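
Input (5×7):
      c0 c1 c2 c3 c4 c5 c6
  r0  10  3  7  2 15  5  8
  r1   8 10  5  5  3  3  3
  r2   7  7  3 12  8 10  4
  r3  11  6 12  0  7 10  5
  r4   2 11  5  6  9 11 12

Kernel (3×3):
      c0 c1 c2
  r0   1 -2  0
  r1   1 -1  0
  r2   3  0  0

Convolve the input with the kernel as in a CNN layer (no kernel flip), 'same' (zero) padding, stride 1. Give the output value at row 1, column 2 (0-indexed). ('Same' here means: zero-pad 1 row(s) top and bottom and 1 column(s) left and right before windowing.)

The receptive field on the zero-padded input at this output position is [3 7 2 / 10 5 5 / 7 3 12]. Elementwise product with the kernel and sum: 3·1 + 7·-2 + 10·1 + 5·-1 + 7·3.

15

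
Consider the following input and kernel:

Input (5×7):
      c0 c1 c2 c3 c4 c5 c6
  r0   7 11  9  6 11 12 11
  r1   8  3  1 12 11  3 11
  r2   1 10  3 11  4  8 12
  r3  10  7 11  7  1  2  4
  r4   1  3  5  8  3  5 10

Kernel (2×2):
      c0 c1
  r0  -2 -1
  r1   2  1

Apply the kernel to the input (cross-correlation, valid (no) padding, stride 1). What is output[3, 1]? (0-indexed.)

-14

The receptive field on the input at this output position is [7 11 / 3 5]. Elementwise product with the kernel and sum: 7·-2 + 11·-1 + 3·2 + 5·1.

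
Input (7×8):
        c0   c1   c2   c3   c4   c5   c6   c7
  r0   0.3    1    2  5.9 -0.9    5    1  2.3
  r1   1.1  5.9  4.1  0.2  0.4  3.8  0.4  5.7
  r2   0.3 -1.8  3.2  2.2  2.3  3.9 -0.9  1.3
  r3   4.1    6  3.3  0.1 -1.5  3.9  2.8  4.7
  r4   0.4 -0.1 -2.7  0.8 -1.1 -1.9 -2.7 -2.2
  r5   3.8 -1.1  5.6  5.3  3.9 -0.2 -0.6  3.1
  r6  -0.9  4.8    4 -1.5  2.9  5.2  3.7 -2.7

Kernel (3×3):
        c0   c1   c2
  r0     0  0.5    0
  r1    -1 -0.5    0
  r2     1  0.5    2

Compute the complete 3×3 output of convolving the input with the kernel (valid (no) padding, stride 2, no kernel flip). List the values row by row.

Output[0,0]: The receptive field on the input at this output position is [0.3 1 2 / 1.1 5.9 4.1 / 0.3 -1.8 3.2]. Elementwise product with the kernel and sum: 1·0.5 + 1.1·-1 + 5.9·-0.5 + 0.3·1 + -1.8·0.5 + 3.2·2.
Output[0,1]: The receptive field on the input at this output position is [2 5.9 -0.9 / 4.1 0.2 0.4 / 3.2 2.2 2.3]. Elementwise product with the kernel and sum: 5.9·0.5 + 4.1·-1 + 0.2·-0.5 + 3.2·1 + 2.2·0.5 + 2.3·2.

2.25 7.65 2.65
-13.05 -6.75 -5.95
6.2 1.2 8.15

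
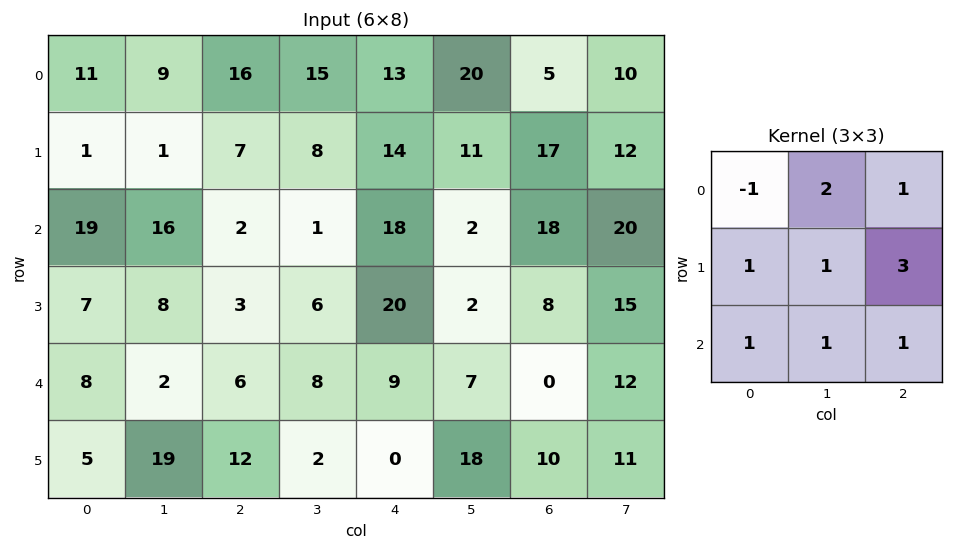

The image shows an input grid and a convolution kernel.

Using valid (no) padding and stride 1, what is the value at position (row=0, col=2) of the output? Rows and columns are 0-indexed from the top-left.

105

The receptive field on the input at this output position is [16 15 13 / 7 8 14 / 2 1 18]. Elementwise product with the kernel and sum: 16·-1 + 15·2 + 13·1 + 7·1 + 8·1 + 14·3 + 2·1 + 1·1 + 18·1.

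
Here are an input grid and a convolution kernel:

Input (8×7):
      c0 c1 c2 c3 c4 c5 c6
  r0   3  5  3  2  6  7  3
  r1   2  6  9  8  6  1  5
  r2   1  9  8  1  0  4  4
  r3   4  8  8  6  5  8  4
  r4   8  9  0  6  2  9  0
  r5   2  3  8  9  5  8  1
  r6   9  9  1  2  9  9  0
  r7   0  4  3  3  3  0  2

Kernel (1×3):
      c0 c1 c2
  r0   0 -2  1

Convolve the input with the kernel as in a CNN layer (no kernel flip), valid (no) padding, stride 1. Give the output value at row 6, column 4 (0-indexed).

The receptive field on the input at this output position is [9 9 0]. Elementwise product with the kernel and sum: 9·-2 + 0·1.

-18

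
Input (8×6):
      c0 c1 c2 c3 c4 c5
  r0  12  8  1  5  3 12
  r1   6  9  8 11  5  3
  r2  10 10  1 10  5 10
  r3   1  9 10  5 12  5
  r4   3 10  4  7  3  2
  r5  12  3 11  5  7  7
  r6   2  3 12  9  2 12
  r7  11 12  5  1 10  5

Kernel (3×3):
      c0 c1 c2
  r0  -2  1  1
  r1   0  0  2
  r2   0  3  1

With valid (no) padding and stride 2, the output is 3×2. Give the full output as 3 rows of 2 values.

Output[0,0]: The receptive field on the input at this output position is [12 8 1 / 6 9 8 / 10 10 1]. Elementwise product with the kernel and sum: 12·-2 + 8·1 + 1·1 + 8·2 + 10·3 + 1·1.
Output[0,1]: The receptive field on the input at this output position is [1 5 3 / 8 11 5 / 1 10 5]. Elementwise product with the kernel and sum: 1·-2 + 5·1 + 3·1 + 5·2 + 10·3 + 5·1.

32 51
45 61
51 45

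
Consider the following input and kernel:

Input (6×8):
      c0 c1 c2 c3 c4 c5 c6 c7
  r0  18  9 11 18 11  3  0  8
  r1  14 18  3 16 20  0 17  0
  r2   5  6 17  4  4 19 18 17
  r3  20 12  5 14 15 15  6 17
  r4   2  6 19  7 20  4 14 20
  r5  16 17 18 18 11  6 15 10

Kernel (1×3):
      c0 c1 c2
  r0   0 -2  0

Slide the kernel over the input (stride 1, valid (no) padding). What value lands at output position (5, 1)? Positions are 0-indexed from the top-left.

The receptive field on the input at this output position is [17 18 18]. Elementwise product with the kernel and sum: 18·-2.

-36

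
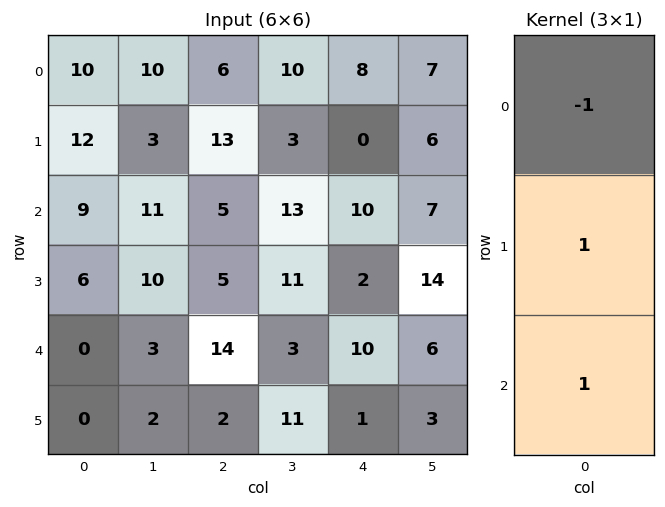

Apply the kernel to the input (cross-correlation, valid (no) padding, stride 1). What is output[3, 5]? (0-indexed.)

The receptive field on the input at this output position is [14 / 6 / 3]. Elementwise product with the kernel and sum: 14·-1 + 6·1 + 3·1.

-5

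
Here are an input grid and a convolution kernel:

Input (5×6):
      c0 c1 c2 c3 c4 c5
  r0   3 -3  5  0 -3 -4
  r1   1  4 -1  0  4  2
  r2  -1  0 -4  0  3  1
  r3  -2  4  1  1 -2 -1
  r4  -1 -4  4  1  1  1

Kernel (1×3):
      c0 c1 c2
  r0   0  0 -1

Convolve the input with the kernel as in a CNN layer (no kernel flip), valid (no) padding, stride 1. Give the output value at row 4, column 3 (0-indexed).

-1

The receptive field on the input at this output position is [1 1 1]. Elementwise product with the kernel and sum: 1·-1.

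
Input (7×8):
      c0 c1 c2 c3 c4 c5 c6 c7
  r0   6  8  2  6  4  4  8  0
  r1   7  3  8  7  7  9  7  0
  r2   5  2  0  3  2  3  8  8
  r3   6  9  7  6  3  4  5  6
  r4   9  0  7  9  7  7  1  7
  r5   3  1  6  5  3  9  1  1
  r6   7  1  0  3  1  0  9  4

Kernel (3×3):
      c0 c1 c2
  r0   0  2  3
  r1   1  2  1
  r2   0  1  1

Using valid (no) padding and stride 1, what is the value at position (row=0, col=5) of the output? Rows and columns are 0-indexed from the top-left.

55

The receptive field on the input at this output position is [4 8 0 / 9 7 0 / 3 8 8]. Elementwise product with the kernel and sum: 8·2 + 0·3 + 9·1 + 7·2 + 0·1 + 8·1 + 8·1.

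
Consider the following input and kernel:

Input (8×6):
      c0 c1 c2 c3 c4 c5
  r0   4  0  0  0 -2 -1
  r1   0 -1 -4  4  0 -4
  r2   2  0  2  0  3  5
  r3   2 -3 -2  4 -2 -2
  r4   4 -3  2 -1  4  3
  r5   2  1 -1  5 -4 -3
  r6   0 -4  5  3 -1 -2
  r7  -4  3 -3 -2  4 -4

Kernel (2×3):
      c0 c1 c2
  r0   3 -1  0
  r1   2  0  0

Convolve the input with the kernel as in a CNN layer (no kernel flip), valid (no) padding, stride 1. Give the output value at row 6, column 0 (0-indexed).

The receptive field on the input at this output position is [0 -4 5 / -4 3 -3]. Elementwise product with the kernel and sum: 0·3 + -4·-1 + -4·2.

-4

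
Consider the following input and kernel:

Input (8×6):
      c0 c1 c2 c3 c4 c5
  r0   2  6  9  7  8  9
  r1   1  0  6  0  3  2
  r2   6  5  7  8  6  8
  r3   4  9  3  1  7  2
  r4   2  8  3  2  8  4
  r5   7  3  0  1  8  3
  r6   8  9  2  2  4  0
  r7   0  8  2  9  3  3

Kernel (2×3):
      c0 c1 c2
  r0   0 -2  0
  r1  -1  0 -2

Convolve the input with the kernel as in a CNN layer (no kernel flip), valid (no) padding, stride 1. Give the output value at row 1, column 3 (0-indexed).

The receptive field on the input at this output position is [0 3 2 / 8 6 8]. Elementwise product with the kernel and sum: 3·-2 + 8·-1 + 8·-2.

-30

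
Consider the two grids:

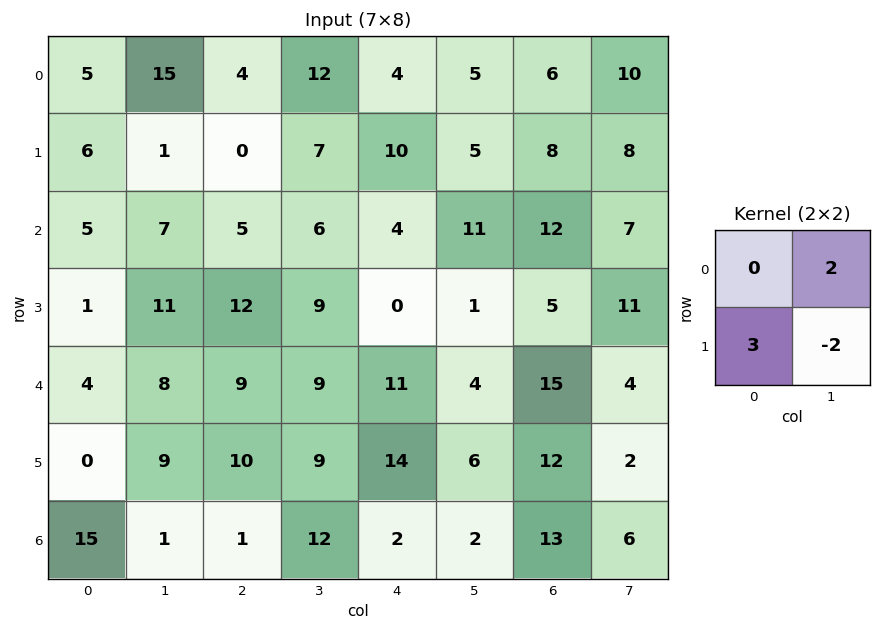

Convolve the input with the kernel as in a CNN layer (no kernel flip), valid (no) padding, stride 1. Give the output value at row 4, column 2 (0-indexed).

30

The receptive field on the input at this output position is [9 9 / 10 9]. Elementwise product with the kernel and sum: 9·2 + 10·3 + 9·-2.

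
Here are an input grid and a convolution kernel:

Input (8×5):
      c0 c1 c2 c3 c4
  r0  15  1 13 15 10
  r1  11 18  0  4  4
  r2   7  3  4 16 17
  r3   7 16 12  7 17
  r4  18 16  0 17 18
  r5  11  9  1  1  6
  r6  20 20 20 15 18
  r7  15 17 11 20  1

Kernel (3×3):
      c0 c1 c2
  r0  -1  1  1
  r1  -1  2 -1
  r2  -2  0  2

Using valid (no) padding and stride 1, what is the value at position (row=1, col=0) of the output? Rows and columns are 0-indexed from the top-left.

The receptive field on the input at this output position is [11 18 0 / 7 3 4 / 7 16 12]. Elementwise product with the kernel and sum: 11·-1 + 18·1 + 0·1 + 7·-1 + 3·2 + 4·-1 + 7·-2 + 12·2.

12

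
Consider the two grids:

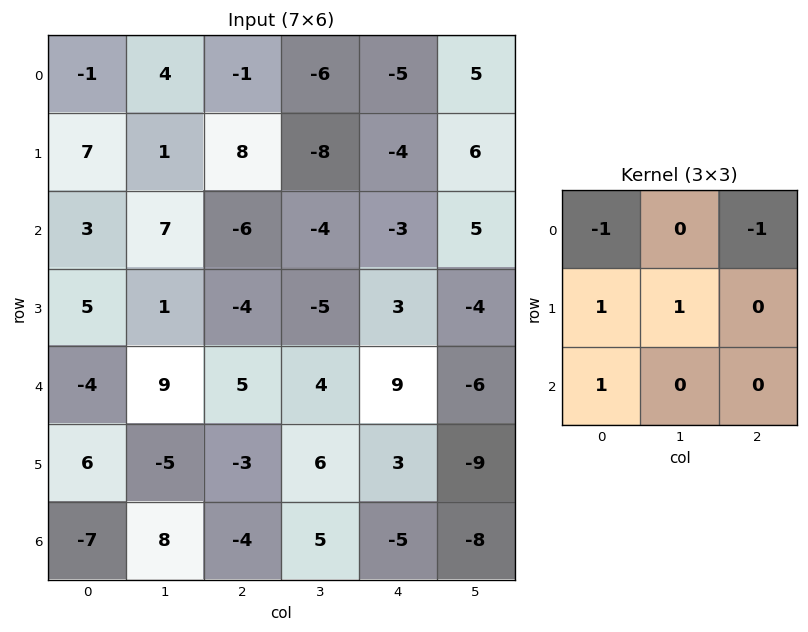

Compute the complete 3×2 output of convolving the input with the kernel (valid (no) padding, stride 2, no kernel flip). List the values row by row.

Output[0,0]: The receptive field on the input at this output position is [-1 4 -1 / 7 1 8 / 3 7 -6]. Elementwise product with the kernel and sum: -1·-1 + -1·-1 + 7·1 + 1·1 + 3·1.

13 0
5 5
-7 -15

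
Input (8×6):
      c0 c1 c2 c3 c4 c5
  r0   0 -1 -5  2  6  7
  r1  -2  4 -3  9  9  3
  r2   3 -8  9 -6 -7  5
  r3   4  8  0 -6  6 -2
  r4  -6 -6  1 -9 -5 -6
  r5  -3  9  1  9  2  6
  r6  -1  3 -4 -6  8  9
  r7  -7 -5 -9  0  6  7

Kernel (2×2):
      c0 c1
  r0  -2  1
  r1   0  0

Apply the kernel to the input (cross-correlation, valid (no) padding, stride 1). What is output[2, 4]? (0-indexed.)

The receptive field on the input at this output position is [-7 5 / 6 -2]. Elementwise product with the kernel and sum: -7·-2 + 5·1.

19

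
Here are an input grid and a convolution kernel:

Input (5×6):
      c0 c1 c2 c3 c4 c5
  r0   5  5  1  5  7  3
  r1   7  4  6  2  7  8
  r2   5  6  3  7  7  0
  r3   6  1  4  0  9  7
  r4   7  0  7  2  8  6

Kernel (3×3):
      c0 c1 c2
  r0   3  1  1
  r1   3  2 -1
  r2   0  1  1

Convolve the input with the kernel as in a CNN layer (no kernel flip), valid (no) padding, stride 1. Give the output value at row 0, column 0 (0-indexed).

The receptive field on the input at this output position is [5 5 1 / 7 4 6 / 5 6 3]. Elementwise product with the kernel and sum: 5·3 + 5·1 + 1·1 + 7·3 + 4·2 + 6·-1 + 6·1 + 3·1.

53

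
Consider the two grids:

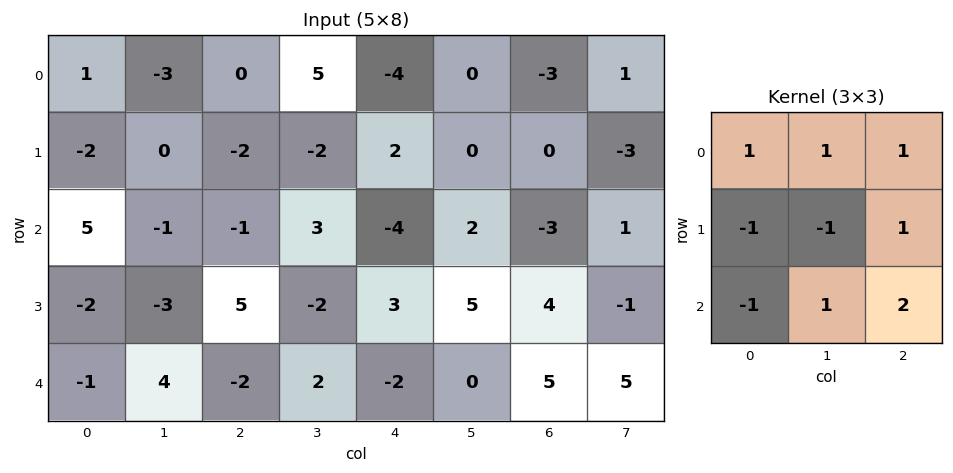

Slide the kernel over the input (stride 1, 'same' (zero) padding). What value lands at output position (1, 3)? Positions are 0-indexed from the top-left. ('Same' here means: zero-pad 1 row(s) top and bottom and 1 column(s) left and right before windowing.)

The receptive field on the zero-padded input at this output position is [0 5 -4 / -2 -2 2 / -1 3 -4]. Elementwise product with the kernel and sum: 0·1 + 5·1 + -4·1 + -2·-1 + -2·-1 + 2·1 + -1·-1 + 3·1 + -4·2.

3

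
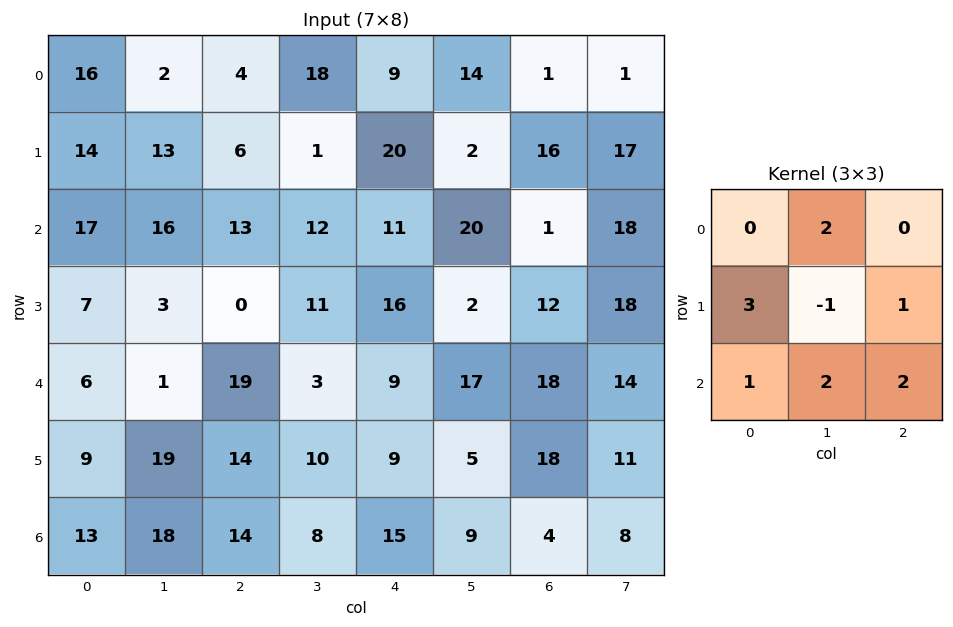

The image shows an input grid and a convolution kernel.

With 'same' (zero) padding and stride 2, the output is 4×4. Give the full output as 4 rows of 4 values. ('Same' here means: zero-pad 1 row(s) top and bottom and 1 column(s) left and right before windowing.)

40 47 104 110
47 84 132 171
65 54 87 134
23 76 36 67

Output[0,0]: The receptive field on the zero-padded input at this output position is [0 0 0 / 0 16 2 / 0 14 13]. Elementwise product with the kernel and sum: 0·2 + 0·3 + 16·-1 + 2·1 + 0·1 + 14·2 + 13·2.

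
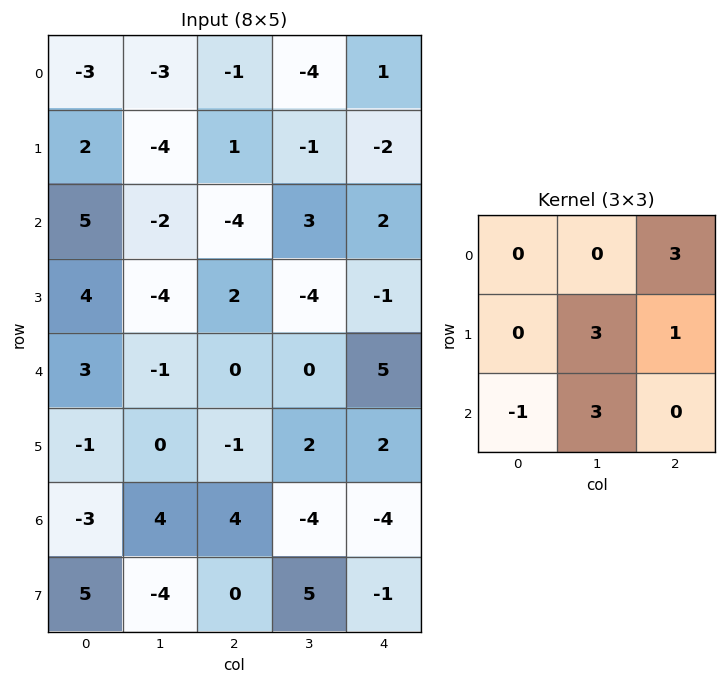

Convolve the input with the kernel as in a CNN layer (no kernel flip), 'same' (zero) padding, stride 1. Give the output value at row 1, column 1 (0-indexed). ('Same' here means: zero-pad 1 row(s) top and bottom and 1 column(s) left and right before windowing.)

-25

The receptive field on the zero-padded input at this output position is [-3 -3 -1 / 2 -4 1 / 5 -2 -4]. Elementwise product with the kernel and sum: -1·3 + -4·3 + 1·1 + 5·-1 + -2·3.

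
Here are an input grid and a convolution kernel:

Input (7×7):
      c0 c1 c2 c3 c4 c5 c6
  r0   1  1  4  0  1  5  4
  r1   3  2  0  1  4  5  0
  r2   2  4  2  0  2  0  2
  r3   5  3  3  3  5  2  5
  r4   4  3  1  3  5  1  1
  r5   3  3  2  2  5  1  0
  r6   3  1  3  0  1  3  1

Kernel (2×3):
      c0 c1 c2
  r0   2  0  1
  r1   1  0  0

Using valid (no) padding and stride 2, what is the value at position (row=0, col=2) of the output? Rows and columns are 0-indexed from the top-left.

10

The receptive field on the input at this output position is [1 5 4 / 4 5 0]. Elementwise product with the kernel and sum: 1·2 + 4·1 + 4·1.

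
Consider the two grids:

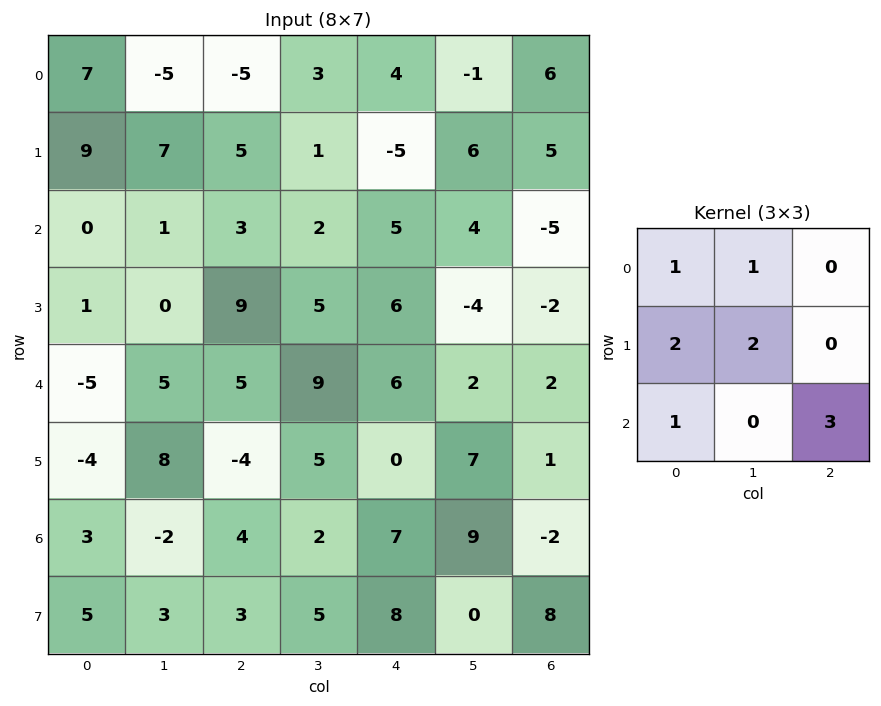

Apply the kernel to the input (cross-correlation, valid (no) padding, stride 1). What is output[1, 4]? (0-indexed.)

19

The receptive field on the input at this output position is [-5 6 5 / 5 4 -5 / 6 -4 -2]. Elementwise product with the kernel and sum: -5·1 + 6·1 + 5·2 + 4·2 + 6·1 + -2·3.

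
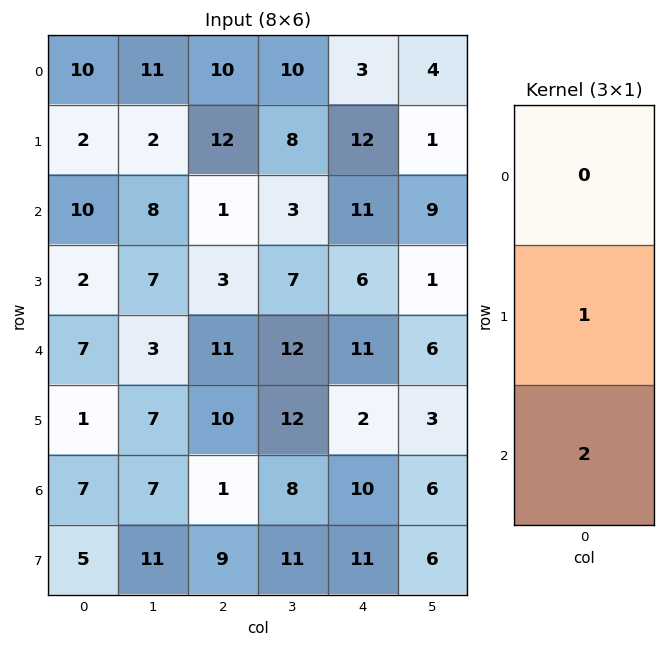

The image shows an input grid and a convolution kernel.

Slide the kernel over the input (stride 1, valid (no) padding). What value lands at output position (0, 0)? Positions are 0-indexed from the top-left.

22

The receptive field on the input at this output position is [10 / 2 / 10]. Elementwise product with the kernel and sum: 2·1 + 10·2.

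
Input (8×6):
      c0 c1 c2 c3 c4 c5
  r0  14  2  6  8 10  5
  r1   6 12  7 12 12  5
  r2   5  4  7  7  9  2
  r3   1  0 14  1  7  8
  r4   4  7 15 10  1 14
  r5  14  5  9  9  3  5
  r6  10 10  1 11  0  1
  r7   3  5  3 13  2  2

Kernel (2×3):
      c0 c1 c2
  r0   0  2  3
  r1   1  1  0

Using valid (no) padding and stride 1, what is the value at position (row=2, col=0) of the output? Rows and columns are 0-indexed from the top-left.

The receptive field on the input at this output position is [5 4 7 / 1 0 14]. Elementwise product with the kernel and sum: 4·2 + 7·3 + 1·1 + 0·1.

30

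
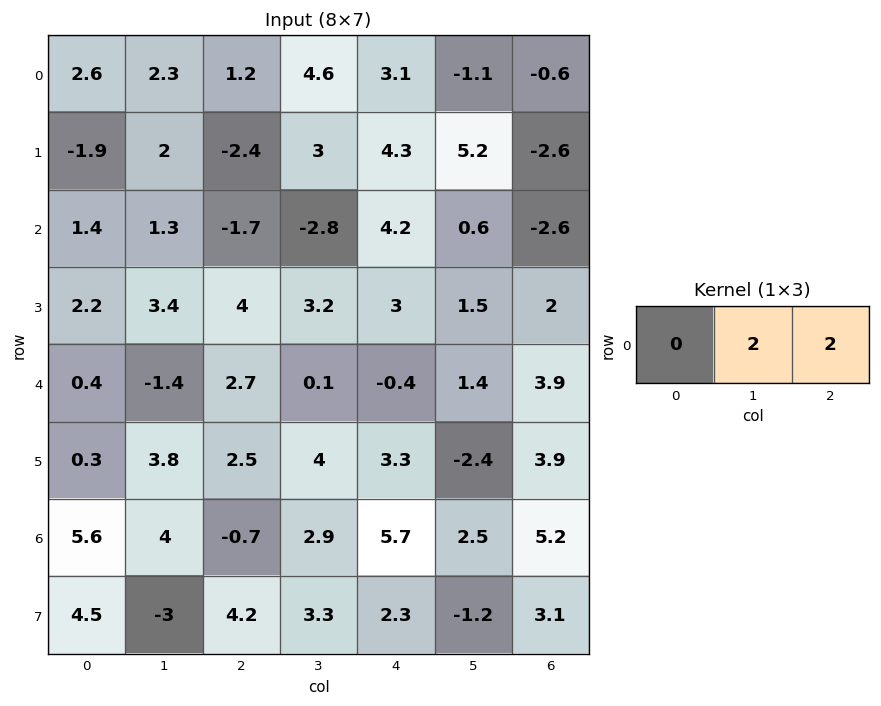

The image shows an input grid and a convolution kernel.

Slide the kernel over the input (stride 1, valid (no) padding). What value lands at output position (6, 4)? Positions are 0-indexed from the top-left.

The receptive field on the input at this output position is [5.7 2.5 5.2]. Elementwise product with the kernel and sum: 2.5·2 + 5.2·2.

15.4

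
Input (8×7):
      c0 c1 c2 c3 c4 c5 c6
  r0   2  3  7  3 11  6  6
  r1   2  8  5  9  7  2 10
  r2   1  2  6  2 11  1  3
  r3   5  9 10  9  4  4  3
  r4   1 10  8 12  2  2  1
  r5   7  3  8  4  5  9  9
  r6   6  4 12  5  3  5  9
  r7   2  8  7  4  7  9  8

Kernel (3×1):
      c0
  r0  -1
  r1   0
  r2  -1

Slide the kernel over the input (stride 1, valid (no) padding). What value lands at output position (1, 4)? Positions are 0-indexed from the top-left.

-11

The receptive field on the input at this output position is [7 / 11 / 4]. Elementwise product with the kernel and sum: 7·-1 + 4·-1.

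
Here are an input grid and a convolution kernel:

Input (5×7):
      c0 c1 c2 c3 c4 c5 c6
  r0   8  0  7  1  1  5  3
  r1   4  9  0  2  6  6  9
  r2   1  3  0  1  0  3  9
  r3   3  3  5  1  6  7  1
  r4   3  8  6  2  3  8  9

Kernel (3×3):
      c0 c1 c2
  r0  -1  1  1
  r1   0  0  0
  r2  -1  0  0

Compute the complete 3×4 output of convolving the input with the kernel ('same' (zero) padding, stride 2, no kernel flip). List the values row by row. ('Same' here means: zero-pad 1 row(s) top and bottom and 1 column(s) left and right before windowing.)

Output[0,0]: The receptive field on the zero-padded input at this output position is [0 0 0 / 0 8 0 / 0 4 9]. Elementwise product with the kernel and sum: 0·-1 + 0·1 + 0·1 + 0·-1.

0 -9 -2 -6
13 -10 9 -4
6 3 12 -6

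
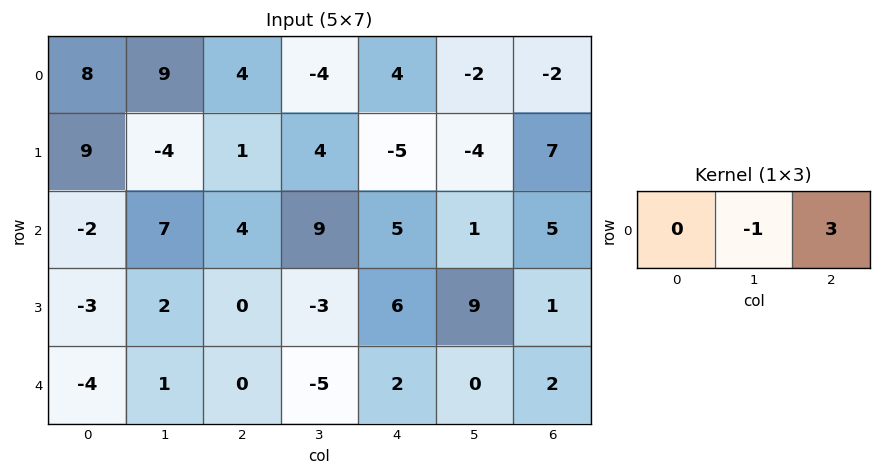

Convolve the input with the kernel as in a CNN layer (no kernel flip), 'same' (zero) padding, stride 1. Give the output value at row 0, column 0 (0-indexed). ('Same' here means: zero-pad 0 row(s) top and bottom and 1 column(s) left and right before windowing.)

The receptive field on the zero-padded input at this output position is [0 8 9]. Elementwise product with the kernel and sum: 8·-1 + 9·3.

19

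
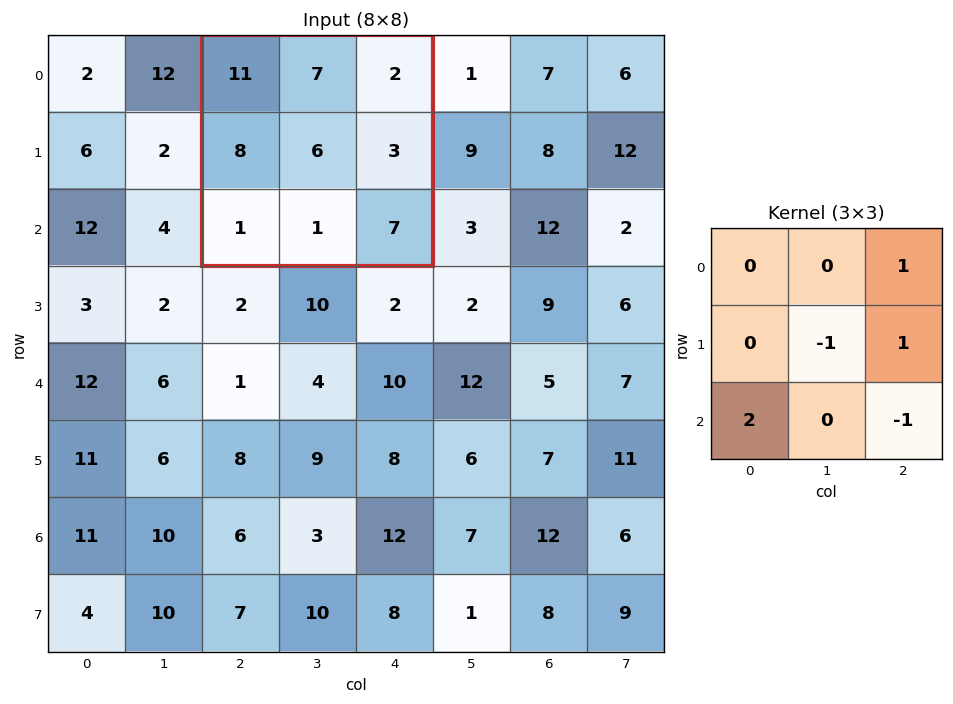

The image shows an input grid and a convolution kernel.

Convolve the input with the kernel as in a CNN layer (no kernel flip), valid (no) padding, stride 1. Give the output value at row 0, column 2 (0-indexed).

The receptive field on the input at this output position is [11 7 2 / 8 6 3 / 1 1 7]. Elementwise product with the kernel and sum: 2·1 + 6·-1 + 3·1 + 1·2 + 7·-1.

-6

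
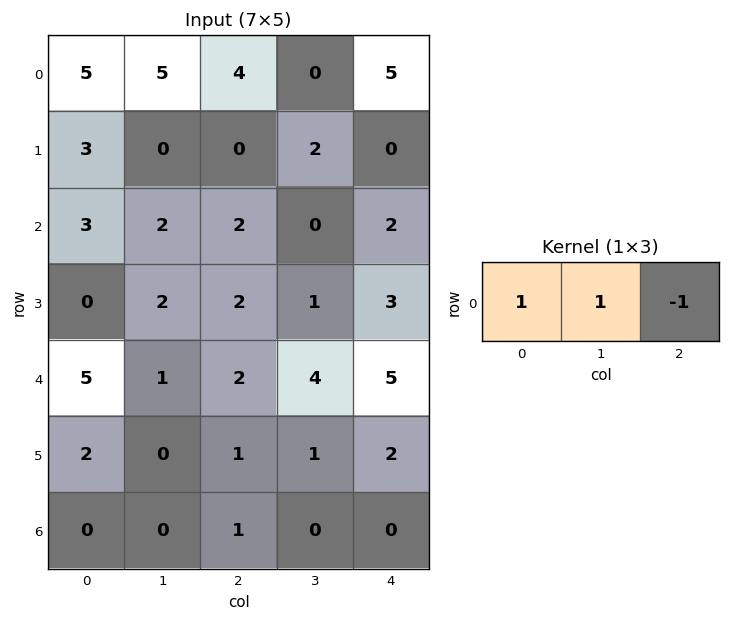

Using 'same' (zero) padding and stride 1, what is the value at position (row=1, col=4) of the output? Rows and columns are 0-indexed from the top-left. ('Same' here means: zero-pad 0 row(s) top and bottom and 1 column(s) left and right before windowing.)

2

The receptive field on the zero-padded input at this output position is [2 0 0]. Elementwise product with the kernel and sum: 2·1 + 0·1 + 0·-1.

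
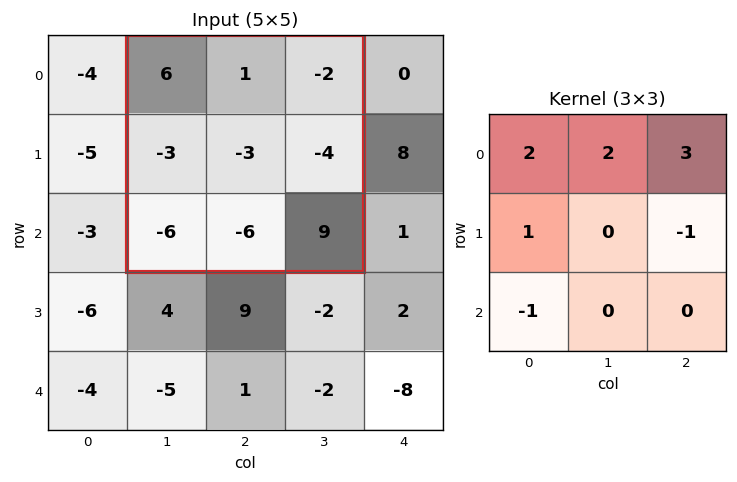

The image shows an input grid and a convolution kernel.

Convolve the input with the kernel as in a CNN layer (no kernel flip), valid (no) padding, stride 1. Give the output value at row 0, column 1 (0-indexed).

The receptive field on the input at this output position is [6 1 -2 / -3 -3 -4 / -6 -6 9]. Elementwise product with the kernel and sum: 6·2 + 1·2 + -2·3 + -3·1 + -4·-1 + -6·-1.

15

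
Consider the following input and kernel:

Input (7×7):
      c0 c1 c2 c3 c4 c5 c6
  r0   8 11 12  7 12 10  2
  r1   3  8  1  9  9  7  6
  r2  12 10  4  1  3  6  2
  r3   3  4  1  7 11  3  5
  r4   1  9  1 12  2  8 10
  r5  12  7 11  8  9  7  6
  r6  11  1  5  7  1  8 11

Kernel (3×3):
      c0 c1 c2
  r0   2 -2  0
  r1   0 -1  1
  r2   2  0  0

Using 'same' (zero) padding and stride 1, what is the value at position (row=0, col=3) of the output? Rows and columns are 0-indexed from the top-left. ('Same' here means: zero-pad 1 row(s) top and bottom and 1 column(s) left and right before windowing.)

7

The receptive field on the zero-padded input at this output position is [0 0 0 / 12 7 12 / 1 9 9]. Elementwise product with the kernel and sum: 0·2 + 0·-2 + 7·-1 + 12·1 + 1·2.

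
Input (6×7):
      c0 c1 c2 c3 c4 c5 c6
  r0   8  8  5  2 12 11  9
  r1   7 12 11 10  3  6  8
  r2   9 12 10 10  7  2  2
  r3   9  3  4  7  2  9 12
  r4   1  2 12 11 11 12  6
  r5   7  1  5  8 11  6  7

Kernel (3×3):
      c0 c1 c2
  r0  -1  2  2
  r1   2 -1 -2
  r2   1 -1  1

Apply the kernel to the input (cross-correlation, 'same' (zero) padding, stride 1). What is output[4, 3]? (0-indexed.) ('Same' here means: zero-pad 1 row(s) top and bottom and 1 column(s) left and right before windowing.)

13

The receptive field on the zero-padded input at this output position is [4 7 2 / 12 11 11 / 5 8 11]. Elementwise product with the kernel and sum: 4·-1 + 7·2 + 2·2 + 12·2 + 11·-1 + 11·-2 + 5·1 + 8·-1 + 11·1.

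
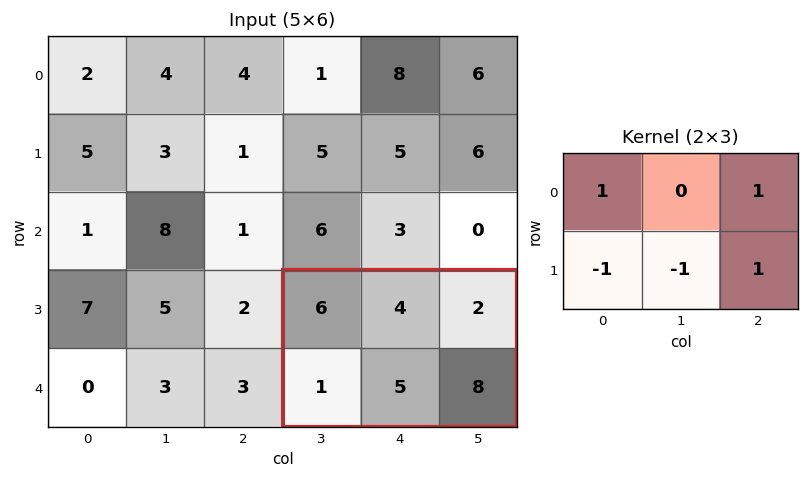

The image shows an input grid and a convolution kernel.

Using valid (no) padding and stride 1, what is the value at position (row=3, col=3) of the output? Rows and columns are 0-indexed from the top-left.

10

The receptive field on the input at this output position is [6 4 2 / 1 5 8]. Elementwise product with the kernel and sum: 6·1 + 2·1 + 1·-1 + 5·-1 + 8·1.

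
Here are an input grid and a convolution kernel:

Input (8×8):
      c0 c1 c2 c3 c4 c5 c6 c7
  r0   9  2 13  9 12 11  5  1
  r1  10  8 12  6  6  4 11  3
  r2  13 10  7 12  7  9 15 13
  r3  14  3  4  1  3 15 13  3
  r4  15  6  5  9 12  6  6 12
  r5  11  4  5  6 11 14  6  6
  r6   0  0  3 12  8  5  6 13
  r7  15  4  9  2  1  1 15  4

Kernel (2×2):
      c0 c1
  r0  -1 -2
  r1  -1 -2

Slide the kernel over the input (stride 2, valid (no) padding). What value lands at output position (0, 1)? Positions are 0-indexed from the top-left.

The receptive field on the input at this output position is [13 9 / 12 6]. Elementwise product with the kernel and sum: 13·-1 + 9·-2 + 12·-1 + 6·-2.

-55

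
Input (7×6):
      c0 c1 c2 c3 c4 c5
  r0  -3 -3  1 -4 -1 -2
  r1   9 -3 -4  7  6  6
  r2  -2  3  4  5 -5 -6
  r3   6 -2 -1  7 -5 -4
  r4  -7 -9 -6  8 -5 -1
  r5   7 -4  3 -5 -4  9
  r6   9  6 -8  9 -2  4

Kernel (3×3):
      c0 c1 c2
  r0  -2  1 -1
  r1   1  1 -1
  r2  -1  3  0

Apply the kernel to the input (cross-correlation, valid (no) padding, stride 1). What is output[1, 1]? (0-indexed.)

The receptive field on the input at this output position is [-3 -4 7 / 3 4 5 / -2 -1 7]. Elementwise product with the kernel and sum: -3·-2 + -4·1 + 7·-1 + 3·1 + 4·1 + 5·-1 + -2·-1 + -1·3.

-4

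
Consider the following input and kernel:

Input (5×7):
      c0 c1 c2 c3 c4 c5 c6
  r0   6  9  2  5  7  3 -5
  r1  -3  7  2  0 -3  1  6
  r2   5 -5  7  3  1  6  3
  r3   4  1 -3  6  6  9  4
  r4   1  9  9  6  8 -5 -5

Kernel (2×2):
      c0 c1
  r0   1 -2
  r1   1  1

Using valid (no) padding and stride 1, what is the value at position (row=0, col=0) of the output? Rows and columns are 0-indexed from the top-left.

-8

The receptive field on the input at this output position is [6 9 / -3 7]. Elementwise product with the kernel and sum: 6·1 + 9·-2 + -3·1 + 7·1.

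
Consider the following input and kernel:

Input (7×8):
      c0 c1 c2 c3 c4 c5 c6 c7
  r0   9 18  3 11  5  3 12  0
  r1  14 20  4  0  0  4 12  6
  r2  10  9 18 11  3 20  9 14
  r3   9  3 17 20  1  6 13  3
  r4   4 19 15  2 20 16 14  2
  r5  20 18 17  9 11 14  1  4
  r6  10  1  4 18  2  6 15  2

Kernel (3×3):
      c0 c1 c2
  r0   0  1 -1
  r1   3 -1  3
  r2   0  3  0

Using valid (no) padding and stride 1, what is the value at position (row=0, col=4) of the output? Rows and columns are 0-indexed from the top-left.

83

The receptive field on the input at this output position is [5 3 12 / 0 4 12 / 3 20 9]. Elementwise product with the kernel and sum: 3·1 + 12·-1 + 0·3 + 4·-1 + 12·3 + 20·3.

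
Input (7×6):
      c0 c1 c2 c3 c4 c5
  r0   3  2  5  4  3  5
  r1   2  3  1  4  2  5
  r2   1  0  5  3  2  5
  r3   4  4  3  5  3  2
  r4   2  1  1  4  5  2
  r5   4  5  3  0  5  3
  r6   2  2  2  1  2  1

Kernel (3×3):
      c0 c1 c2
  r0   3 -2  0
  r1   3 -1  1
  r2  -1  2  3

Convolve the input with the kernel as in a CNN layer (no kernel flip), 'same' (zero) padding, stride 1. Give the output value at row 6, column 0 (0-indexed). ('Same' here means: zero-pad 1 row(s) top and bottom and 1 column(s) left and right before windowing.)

-8

The receptive field on the zero-padded input at this output position is [0 4 5 / 0 2 2 / 0 0 0]. Elementwise product with the kernel and sum: 0·3 + 4·-2 + 0·3 + 2·-1 + 2·1 + 0·-1 + 0·2 + 0·3.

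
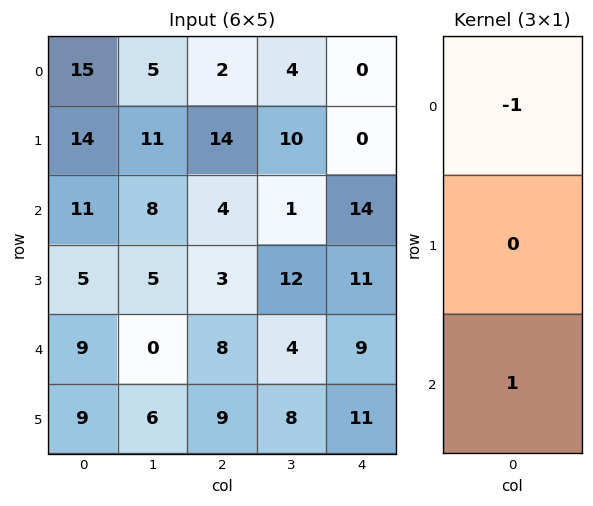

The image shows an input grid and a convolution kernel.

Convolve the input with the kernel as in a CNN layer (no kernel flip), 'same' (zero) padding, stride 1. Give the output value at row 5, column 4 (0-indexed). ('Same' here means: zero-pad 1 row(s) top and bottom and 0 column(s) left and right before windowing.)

-9

The receptive field on the zero-padded input at this output position is [9 / 11 / 0]. Elementwise product with the kernel and sum: 9·-1 + 0·1.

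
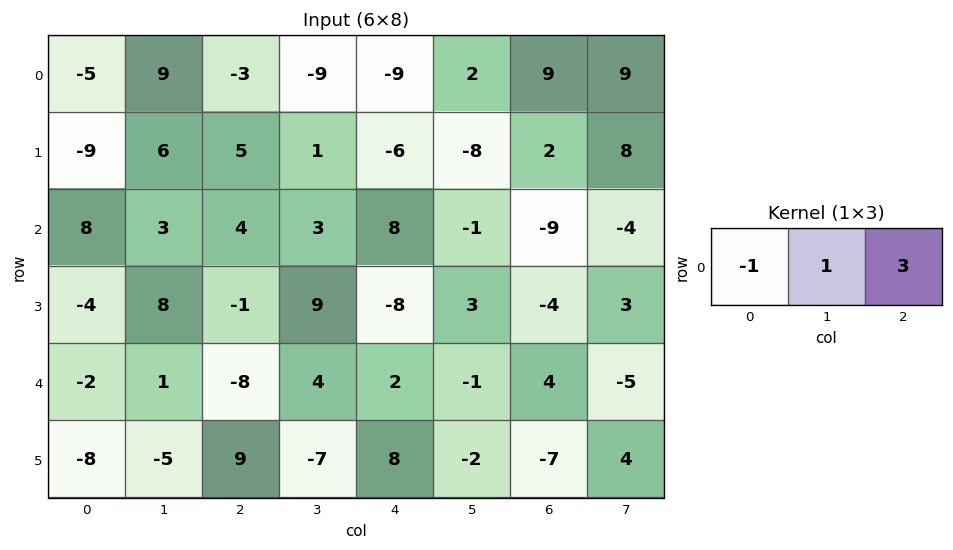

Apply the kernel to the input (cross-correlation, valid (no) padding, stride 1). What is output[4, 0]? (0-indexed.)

The receptive field on the input at this output position is [-2 1 -8]. Elementwise product with the kernel and sum: -2·-1 + 1·1 + -8·3.

-21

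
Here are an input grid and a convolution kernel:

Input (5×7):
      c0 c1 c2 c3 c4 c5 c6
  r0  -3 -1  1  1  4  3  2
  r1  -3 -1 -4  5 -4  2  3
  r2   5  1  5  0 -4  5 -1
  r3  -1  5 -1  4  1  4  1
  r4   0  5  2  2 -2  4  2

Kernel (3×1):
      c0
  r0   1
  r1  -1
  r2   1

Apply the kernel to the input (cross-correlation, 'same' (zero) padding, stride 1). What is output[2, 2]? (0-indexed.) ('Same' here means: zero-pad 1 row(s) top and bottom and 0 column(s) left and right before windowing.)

The receptive field on the zero-padded input at this output position is [-4 / 5 / -1]. Elementwise product with the kernel and sum: -4·1 + 5·-1 + -1·1.

-10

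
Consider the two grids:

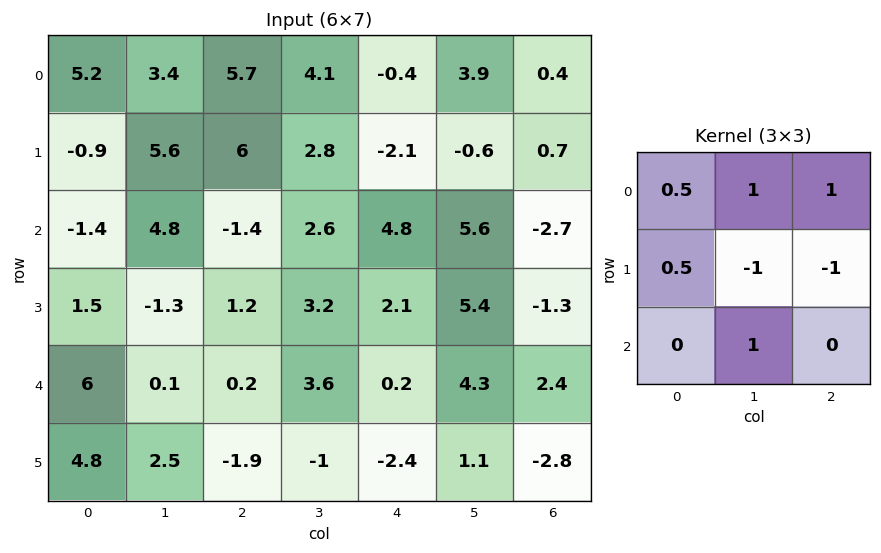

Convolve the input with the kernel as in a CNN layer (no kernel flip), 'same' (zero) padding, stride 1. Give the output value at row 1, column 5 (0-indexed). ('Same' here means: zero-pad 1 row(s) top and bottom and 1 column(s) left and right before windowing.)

The receptive field on the zero-padded input at this output position is [-0.4 3.9 0.4 / -2.1 -0.6 0.7 / 4.8 5.6 -2.7]. Elementwise product with the kernel and sum: -0.4·0.5 + 3.9·1 + 0.4·1 + -2.1·0.5 + -0.6·-1 + 0.7·-1 + 5.6·1.

8.55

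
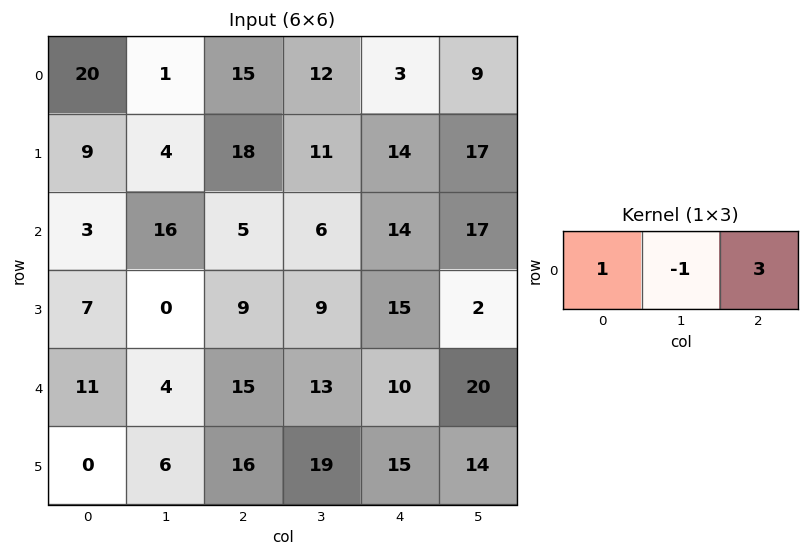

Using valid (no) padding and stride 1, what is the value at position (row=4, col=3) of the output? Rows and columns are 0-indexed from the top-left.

63

The receptive field on the input at this output position is [13 10 20]. Elementwise product with the kernel and sum: 13·1 + 10·-1 + 20·3.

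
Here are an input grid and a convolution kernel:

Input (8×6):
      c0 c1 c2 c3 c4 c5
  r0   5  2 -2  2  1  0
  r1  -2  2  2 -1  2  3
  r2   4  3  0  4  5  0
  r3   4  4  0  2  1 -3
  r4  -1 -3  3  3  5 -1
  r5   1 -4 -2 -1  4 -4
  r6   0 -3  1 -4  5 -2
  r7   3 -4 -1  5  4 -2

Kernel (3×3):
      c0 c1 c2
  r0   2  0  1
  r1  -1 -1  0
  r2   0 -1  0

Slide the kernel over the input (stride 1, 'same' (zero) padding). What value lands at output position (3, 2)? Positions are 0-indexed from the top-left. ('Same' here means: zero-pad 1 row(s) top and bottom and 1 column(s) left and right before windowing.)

The receptive field on the zero-padded input at this output position is [3 0 4 / 4 0 2 / -3 3 3]. Elementwise product with the kernel and sum: 3·2 + 4·1 + 4·-1 + 0·-1 + 3·-1.

3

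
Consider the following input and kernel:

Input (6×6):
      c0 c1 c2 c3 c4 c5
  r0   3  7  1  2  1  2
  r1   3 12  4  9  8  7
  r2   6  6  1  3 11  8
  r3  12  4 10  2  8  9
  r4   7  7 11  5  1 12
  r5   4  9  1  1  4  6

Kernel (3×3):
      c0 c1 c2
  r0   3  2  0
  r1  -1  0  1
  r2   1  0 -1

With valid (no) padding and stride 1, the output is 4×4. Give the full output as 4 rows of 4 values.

29 23 1 1
30 43 42 41
24 20 17 31
51 38 21 24

Output[0,0]: The receptive field on the input at this output position is [3 7 1 / 3 12 4 / 6 6 1]. Elementwise product with the kernel and sum: 3·3 + 7·2 + 3·-1 + 4·1 + 6·1 + 1·-1.
Output[0,1]: The receptive field on the input at this output position is [7 1 2 / 12 4 9 / 6 1 3]. Elementwise product with the kernel and sum: 7·3 + 1·2 + 12·-1 + 9·1 + 6·1 + 3·-1.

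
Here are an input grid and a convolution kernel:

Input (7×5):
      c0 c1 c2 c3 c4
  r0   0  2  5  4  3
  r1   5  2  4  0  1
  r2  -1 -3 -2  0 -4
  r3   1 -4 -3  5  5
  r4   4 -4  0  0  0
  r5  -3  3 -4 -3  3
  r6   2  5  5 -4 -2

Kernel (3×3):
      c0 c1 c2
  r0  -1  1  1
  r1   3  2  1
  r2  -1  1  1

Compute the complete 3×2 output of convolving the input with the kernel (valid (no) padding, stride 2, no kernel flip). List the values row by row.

Output[0,0]: The receptive field on the input at this output position is [0 2 5 / 5 2 4 / -1 -3 -2]. Elementwise product with the kernel and sum: 0·-1 + 2·1 + 5·1 + 5·3 + 2·2 + 4·1 + -1·-1 + -3·1 + -2·1.
Output[0,1]: The receptive field on the input at this output position is [5 4 3 / 4 0 1 / -2 0 -4]. Elementwise product with the kernel and sum: 5·-1 + 4·1 + 3·1 + 4·3 + 0·2 + 1·1 + -2·-1 + 0·1 + -4·1.

26 13
-20 4
-7 -26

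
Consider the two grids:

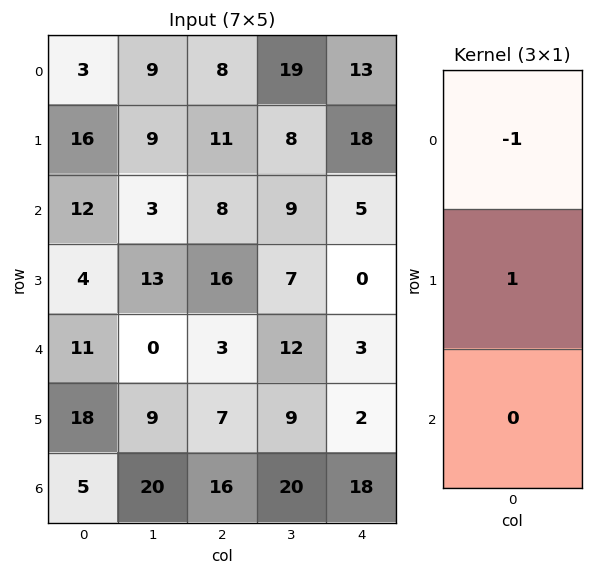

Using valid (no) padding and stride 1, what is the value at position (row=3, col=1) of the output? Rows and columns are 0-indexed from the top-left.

-13

The receptive field on the input at this output position is [13 / 0 / 9]. Elementwise product with the kernel and sum: 13·-1 + 0·1.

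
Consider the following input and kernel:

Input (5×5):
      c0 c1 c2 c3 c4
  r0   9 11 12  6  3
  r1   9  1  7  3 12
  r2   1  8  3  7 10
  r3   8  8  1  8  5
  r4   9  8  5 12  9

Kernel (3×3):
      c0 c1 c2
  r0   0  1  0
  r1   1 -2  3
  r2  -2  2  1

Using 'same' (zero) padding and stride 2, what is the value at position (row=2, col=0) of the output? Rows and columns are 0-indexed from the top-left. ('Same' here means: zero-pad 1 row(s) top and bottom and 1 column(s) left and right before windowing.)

The receptive field on the zero-padded input at this output position is [0 8 8 / 0 9 8 / 0 0 0]. Elementwise product with the kernel and sum: 8·1 + 0·1 + 9·-2 + 8·3 + 0·-2 + 0·2 + 0·1.

14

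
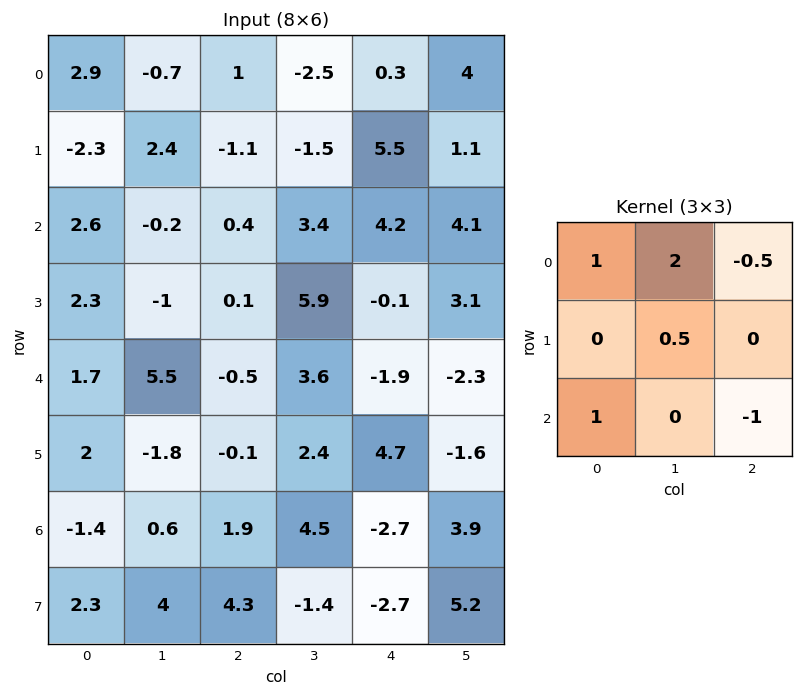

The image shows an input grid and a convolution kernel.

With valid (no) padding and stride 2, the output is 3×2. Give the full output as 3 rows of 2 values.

4.4 -8.7
3.7 9.45
8.75 13.45

Output[0,0]: The receptive field on the input at this output position is [2.9 -0.7 1 / -2.3 2.4 -1.1 / 2.6 -0.2 0.4]. Elementwise product with the kernel and sum: 2.9·1 + -0.7·2 + 1·-0.5 + 2.4·0.5 + 2.6·1 + 0.4·-1.
Output[0,1]: The receptive field on the input at this output position is [1 -2.5 0.3 / -1.1 -1.5 5.5 / 0.4 3.4 4.2]. Elementwise product with the kernel and sum: 1·1 + -2.5·2 + 0.3·-0.5 + -1.5·0.5 + 0.4·1 + 4.2·-1.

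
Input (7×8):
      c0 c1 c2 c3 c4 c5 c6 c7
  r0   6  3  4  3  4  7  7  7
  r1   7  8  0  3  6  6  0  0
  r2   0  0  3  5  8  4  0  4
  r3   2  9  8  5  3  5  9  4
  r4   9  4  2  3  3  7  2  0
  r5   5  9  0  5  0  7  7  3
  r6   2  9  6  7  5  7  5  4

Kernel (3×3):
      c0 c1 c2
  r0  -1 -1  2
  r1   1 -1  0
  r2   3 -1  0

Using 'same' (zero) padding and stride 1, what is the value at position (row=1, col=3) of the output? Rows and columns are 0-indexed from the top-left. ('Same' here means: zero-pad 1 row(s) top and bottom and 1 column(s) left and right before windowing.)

2

The receptive field on the zero-padded input at this output position is [4 3 4 / 0 3 6 / 3 5 8]. Elementwise product with the kernel and sum: 4·-1 + 3·-1 + 4·2 + 0·1 + 3·-1 + 3·3 + 5·-1.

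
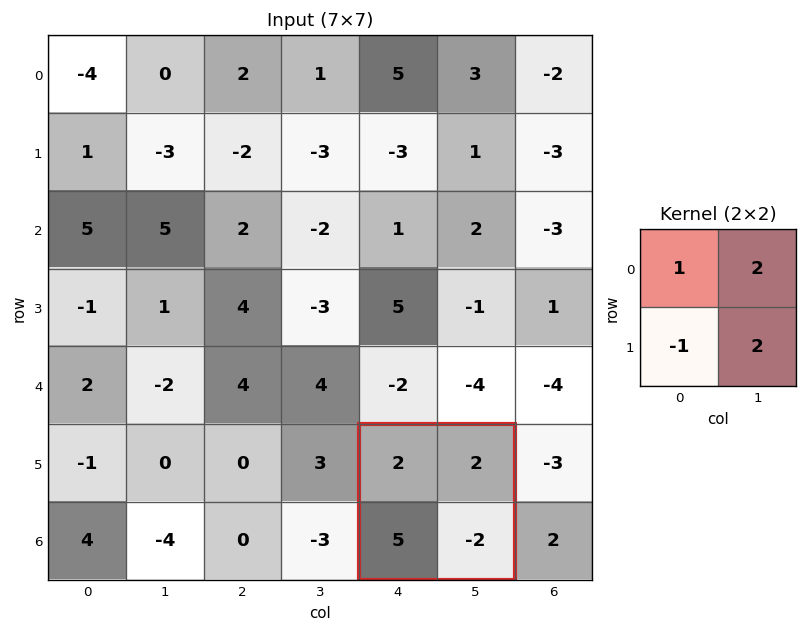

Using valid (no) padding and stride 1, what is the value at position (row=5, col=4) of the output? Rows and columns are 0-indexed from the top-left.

-3

The receptive field on the input at this output position is [2 2 / 5 -2]. Elementwise product with the kernel and sum: 2·1 + 2·2 + 5·-1 + -2·2.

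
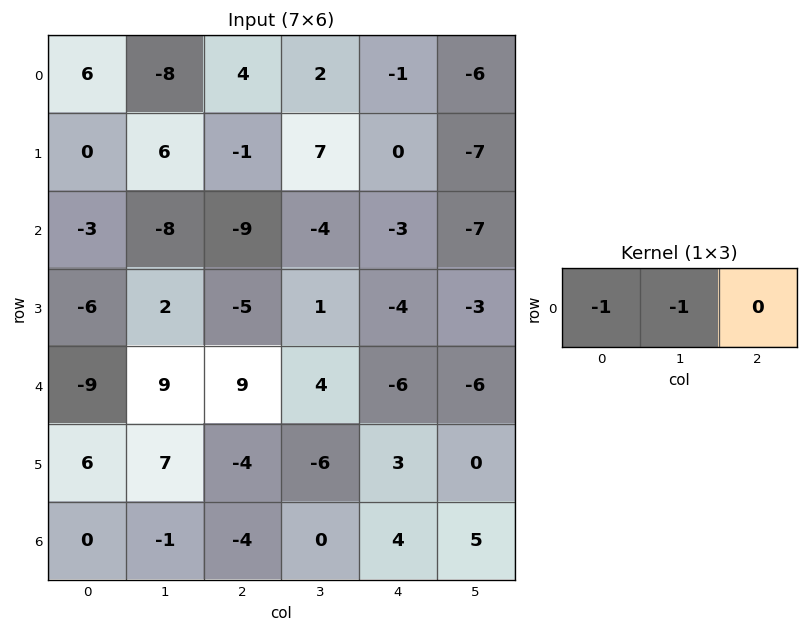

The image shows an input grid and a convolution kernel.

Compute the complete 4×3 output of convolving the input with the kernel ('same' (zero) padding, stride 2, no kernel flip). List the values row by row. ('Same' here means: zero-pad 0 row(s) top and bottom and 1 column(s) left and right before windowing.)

-6 4 -1
3 17 7
9 -18 2
0 5 -4

Output[0,0]: The receptive field on the zero-padded input at this output position is [0 6 -8]. Elementwise product with the kernel and sum: 0·-1 + 6·-1.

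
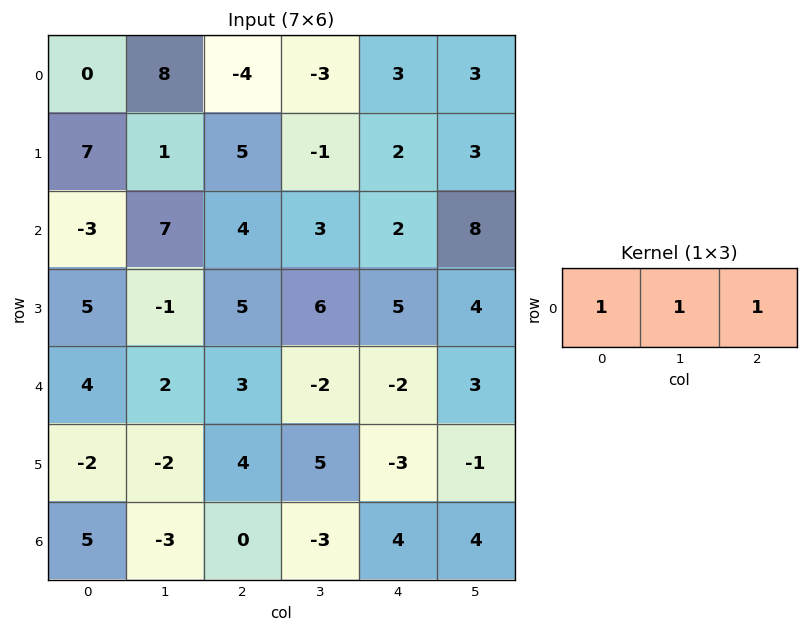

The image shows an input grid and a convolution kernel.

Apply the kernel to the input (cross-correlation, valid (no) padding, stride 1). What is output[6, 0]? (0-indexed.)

The receptive field on the input at this output position is [5 -3 0]. Elementwise product with the kernel and sum: 5·1 + -3·1 + 0·1.

2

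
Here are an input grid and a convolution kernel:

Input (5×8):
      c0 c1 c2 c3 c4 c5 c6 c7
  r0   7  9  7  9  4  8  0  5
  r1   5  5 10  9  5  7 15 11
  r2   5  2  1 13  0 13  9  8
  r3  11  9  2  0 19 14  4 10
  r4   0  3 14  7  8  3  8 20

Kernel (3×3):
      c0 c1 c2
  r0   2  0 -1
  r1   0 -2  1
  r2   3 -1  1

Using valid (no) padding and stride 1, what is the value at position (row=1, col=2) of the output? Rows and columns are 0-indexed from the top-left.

14

The receptive field on the input at this output position is [10 9 5 / 1 13 0 / 2 0 19]. Elementwise product with the kernel and sum: 10·2 + 5·-1 + 13·-2 + 0·1 + 2·3 + 0·-1 + 19·1.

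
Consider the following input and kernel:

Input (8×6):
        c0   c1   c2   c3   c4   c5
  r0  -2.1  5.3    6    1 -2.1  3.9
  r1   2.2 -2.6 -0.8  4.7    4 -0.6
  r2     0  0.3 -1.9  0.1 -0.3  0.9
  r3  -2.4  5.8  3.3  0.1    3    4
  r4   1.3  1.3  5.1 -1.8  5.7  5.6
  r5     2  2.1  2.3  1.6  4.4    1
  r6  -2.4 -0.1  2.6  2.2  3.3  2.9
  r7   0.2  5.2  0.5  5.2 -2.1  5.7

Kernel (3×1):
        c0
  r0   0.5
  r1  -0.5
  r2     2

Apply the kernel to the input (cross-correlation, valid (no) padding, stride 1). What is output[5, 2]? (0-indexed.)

The receptive field on the input at this output position is [2.3 / 2.6 / 0.5]. Elementwise product with the kernel and sum: 2.3·0.5 + 2.6·-0.5 + 0.5·2.

0.85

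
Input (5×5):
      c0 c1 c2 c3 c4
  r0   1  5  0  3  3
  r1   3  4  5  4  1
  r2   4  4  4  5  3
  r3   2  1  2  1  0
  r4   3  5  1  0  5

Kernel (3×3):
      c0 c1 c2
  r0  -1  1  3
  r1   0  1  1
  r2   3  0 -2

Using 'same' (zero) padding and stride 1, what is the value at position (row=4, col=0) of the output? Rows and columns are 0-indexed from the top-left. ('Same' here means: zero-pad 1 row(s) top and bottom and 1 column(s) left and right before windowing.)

The receptive field on the zero-padded input at this output position is [0 2 1 / 0 3 5 / 0 0 0]. Elementwise product with the kernel and sum: 0·-1 + 2·1 + 1·3 + 3·1 + 5·1 + 0·3 + 0·-2.

13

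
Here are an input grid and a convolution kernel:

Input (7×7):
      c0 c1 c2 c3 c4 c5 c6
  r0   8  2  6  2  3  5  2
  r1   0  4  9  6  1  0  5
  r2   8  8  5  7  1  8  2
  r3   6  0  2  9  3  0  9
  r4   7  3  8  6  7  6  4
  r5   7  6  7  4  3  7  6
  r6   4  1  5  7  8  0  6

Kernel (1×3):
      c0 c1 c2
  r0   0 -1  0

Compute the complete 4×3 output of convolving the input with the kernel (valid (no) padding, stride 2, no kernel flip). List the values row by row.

-2 -2 -5
-8 -7 -8
-3 -6 -6
-1 -7 0

Output[0,0]: The receptive field on the input at this output position is [8 2 6]. Elementwise product with the kernel and sum: 2·-1.
Output[0,1]: The receptive field on the input at this output position is [6 2 3]. Elementwise product with the kernel and sum: 2·-1.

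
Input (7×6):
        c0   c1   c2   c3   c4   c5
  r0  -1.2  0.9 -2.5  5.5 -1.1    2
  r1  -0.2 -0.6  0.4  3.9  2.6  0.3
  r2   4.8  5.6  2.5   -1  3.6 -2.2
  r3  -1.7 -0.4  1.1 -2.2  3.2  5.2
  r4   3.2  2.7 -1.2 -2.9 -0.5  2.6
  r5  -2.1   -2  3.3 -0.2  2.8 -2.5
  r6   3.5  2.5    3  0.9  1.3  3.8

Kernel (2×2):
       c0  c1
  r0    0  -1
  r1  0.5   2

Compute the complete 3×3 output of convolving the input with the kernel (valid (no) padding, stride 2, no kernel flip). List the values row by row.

-2.2 2.5 -0.1
-7.25 -2.85 14.2
-7.75 4.15 -6.2

Output[0,0]: The receptive field on the input at this output position is [-1.2 0.9 / -0.2 -0.6]. Elementwise product with the kernel and sum: 0.9·-1 + -0.2·0.5 + -0.6·2.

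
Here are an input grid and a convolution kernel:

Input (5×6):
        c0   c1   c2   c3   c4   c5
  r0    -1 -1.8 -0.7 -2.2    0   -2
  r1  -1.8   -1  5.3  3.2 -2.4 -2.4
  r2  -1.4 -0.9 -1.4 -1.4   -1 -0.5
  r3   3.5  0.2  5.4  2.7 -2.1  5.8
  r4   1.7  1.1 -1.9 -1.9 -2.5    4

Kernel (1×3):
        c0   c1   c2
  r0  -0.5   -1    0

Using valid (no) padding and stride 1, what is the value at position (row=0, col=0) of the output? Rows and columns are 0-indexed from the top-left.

The receptive field on the input at this output position is [-1 -1.8 -0.7]. Elementwise product with the kernel and sum: -1·-0.5 + -1.8·-1.

2.3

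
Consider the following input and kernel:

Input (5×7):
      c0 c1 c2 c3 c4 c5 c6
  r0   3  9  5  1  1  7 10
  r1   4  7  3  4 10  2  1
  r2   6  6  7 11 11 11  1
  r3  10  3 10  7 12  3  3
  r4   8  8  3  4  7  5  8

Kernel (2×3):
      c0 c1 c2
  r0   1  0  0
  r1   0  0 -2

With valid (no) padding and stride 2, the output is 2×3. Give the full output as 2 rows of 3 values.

-3 -15 -1
-14 -17 5

Output[0,0]: The receptive field on the input at this output position is [3 9 5 / 4 7 3]. Elementwise product with the kernel and sum: 3·1 + 3·-2.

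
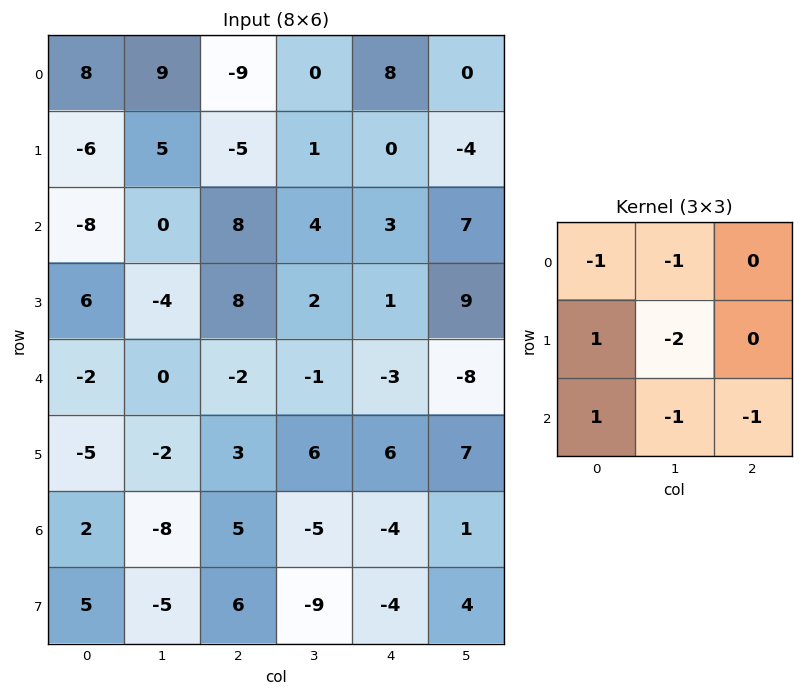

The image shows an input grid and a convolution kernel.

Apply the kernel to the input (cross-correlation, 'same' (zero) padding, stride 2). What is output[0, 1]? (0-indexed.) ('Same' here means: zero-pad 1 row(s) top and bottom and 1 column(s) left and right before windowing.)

36

The receptive field on the zero-padded input at this output position is [0 0 0 / 9 -9 0 / 5 -5 1]. Elementwise product with the kernel and sum: 0·-1 + 0·-1 + 9·1 + -9·-2 + 5·1 + -5·-1 + 1·-1.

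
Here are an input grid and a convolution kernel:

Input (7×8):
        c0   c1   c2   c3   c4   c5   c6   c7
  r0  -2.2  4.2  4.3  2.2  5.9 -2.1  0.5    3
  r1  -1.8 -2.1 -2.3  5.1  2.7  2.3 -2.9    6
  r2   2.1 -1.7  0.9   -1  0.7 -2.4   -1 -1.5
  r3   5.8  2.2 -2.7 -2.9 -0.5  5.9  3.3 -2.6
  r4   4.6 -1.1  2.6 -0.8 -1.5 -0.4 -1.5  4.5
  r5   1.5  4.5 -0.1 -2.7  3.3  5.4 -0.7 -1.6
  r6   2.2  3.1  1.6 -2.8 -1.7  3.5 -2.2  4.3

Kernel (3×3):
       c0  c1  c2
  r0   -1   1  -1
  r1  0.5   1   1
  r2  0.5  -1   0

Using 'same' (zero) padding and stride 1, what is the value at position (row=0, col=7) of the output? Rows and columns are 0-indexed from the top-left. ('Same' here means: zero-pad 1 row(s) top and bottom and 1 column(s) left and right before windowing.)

The receptive field on the zero-padded input at this output position is [0 0 0 / 0.5 3 0 / -2.9 6 0]. Elementwise product with the kernel and sum: 0·-1 + 0·1 + 0·-1 + 0.5·0.5 + 3·1 + 0·1 + -2.9·0.5 + 6·-1.

-4.2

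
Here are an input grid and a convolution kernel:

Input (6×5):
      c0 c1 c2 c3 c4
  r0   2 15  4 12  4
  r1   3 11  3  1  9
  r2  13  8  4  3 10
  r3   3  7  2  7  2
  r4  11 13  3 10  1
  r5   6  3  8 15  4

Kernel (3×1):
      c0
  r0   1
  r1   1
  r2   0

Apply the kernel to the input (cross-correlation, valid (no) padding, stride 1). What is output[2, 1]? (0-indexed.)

15

The receptive field on the input at this output position is [8 / 7 / 13]. Elementwise product with the kernel and sum: 8·1 + 7·1.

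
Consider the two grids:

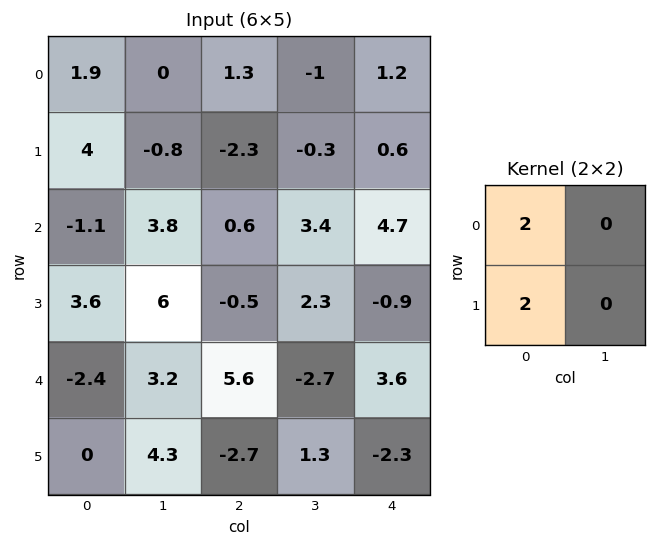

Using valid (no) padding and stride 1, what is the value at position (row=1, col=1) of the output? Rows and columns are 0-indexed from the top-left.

The receptive field on the input at this output position is [-0.8 -2.3 / 3.8 0.6]. Elementwise product with the kernel and sum: -0.8·2 + 3.8·2.

6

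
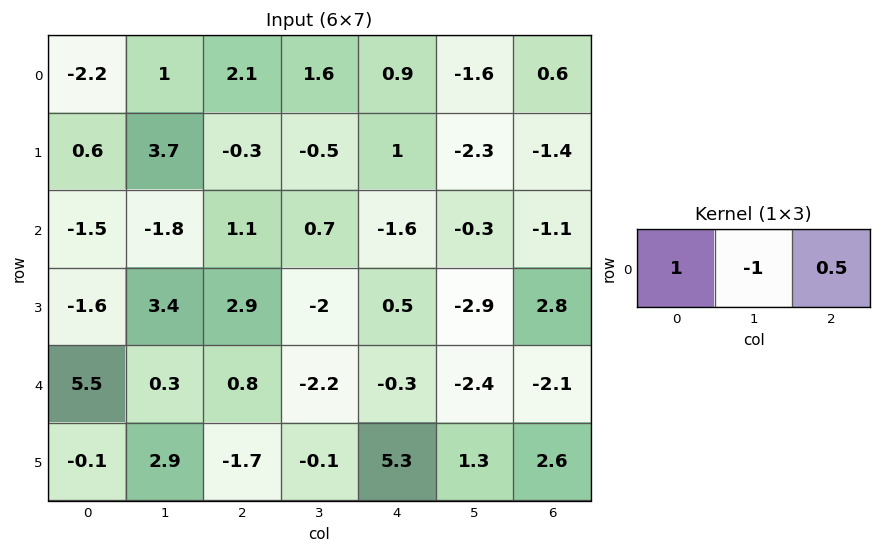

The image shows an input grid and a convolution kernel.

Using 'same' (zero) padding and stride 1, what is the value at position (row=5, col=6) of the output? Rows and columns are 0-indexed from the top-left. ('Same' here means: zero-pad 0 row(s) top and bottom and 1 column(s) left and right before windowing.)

The receptive field on the zero-padded input at this output position is [1.3 2.6 0]. Elementwise product with the kernel and sum: 1.3·1 + 2.6·-1 + 0·0.5.

-1.3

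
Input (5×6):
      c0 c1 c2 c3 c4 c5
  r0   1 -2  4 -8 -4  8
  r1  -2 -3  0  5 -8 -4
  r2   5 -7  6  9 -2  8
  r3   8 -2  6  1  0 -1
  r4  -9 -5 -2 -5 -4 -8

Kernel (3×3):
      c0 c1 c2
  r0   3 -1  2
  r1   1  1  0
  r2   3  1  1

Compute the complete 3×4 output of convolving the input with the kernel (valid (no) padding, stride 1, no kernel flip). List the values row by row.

22 -35 42 26
23 1 13 24
6 -27 -3 19

Output[0,0]: The receptive field on the input at this output position is [1 -2 4 / -2 -3 0 / 5 -7 6]. Elementwise product with the kernel and sum: 1·3 + -2·-1 + 4·2 + -2·1 + -3·1 + 5·3 + -7·1 + 6·1.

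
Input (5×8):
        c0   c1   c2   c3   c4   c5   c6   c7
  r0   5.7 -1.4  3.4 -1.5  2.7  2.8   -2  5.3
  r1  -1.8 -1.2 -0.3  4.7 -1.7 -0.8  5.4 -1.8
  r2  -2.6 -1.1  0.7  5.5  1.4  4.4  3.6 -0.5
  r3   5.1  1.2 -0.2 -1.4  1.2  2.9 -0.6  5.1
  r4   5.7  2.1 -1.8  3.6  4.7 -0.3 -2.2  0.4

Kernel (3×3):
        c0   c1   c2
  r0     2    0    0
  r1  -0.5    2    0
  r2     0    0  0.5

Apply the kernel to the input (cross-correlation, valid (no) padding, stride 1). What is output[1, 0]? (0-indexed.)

-4.6

The receptive field on the input at this output position is [-1.8 -1.2 -0.3 / -2.6 -1.1 0.7 / 5.1 1.2 -0.2]. Elementwise product with the kernel and sum: -1.8·2 + -2.6·-0.5 + -1.1·2 + -0.2·0.5.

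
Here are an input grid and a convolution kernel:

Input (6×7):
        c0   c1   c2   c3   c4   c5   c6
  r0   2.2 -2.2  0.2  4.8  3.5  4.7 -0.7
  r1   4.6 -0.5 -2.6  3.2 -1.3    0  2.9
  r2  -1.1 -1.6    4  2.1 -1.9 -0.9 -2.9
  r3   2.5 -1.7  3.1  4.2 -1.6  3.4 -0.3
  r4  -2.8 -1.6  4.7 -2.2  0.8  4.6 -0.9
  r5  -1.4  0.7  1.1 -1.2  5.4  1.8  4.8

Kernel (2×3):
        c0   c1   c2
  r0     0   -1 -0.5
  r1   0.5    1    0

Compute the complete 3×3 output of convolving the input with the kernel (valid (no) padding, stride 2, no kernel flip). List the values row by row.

3.9 -4.65 -5
-0.85 4.6 4.95
-0.75 1.15 0.35

Output[0,0]: The receptive field on the input at this output position is [2.2 -2.2 0.2 / 4.6 -0.5 -2.6]. Elementwise product with the kernel and sum: -2.2·-1 + 0.2·-0.5 + 4.6·0.5 + -0.5·1.
Output[0,1]: The receptive field on the input at this output position is [0.2 4.8 3.5 / -2.6 3.2 -1.3]. Elementwise product with the kernel and sum: 4.8·-1 + 3.5·-0.5 + -2.6·0.5 + 3.2·1.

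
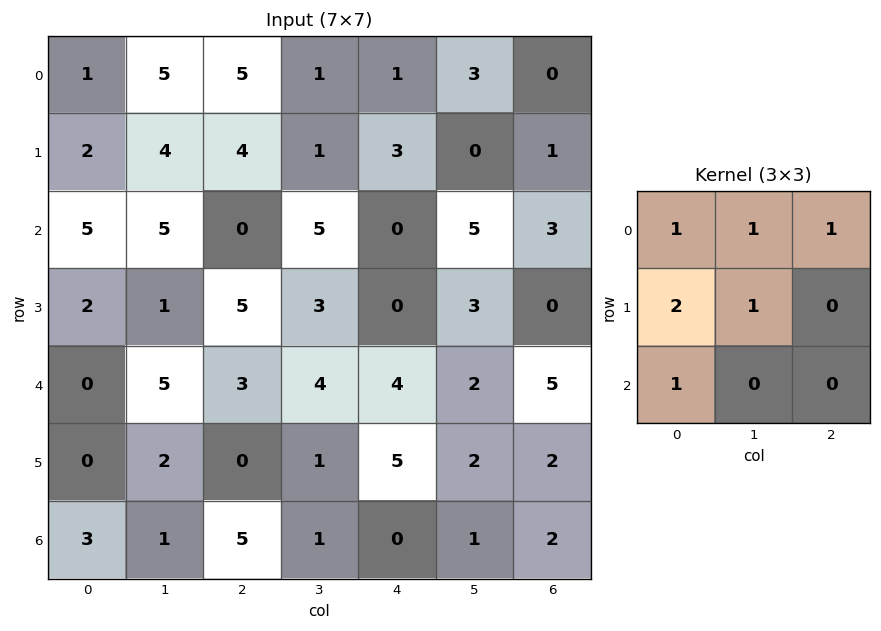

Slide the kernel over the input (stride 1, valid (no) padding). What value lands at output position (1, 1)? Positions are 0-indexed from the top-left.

The receptive field on the input at this output position is [4 4 1 / 5 0 5 / 1 5 3]. Elementwise product with the kernel and sum: 4·1 + 4·1 + 1·1 + 5·2 + 0·1 + 1·1.

20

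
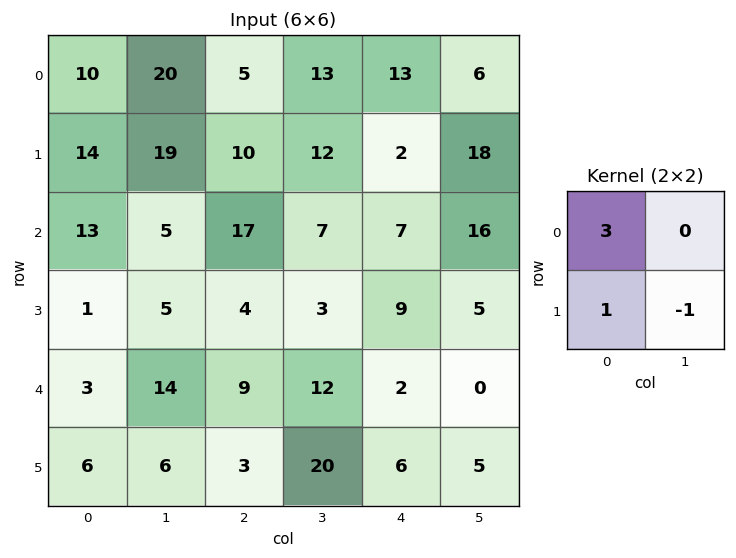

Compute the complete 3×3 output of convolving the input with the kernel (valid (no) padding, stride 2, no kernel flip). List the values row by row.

Output[0,0]: The receptive field on the input at this output position is [10 20 / 14 19]. Elementwise product with the kernel and sum: 10·3 + 14·1 + 19·-1.

25 13 23
35 52 25
9 10 7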